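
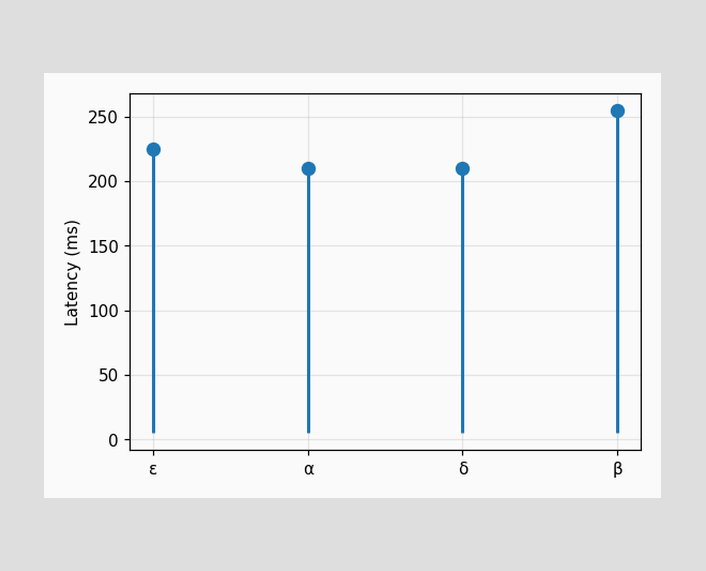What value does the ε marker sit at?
225ms

The ε marker sits at 225ms.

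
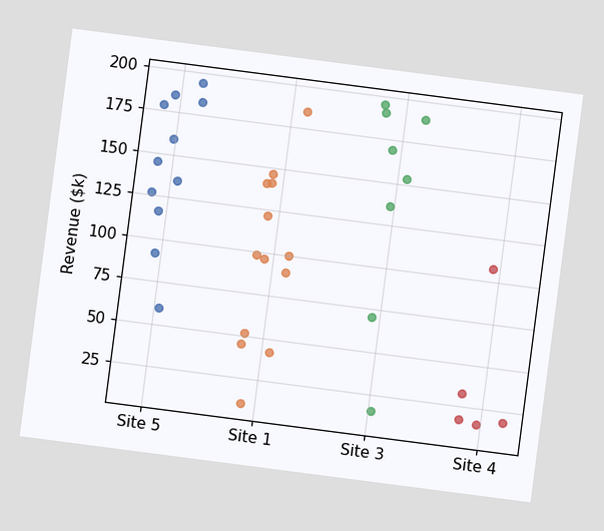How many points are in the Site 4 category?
The chart is tilted about 7° clockwise. Counting the markers in the Site 4 column gives 5.

5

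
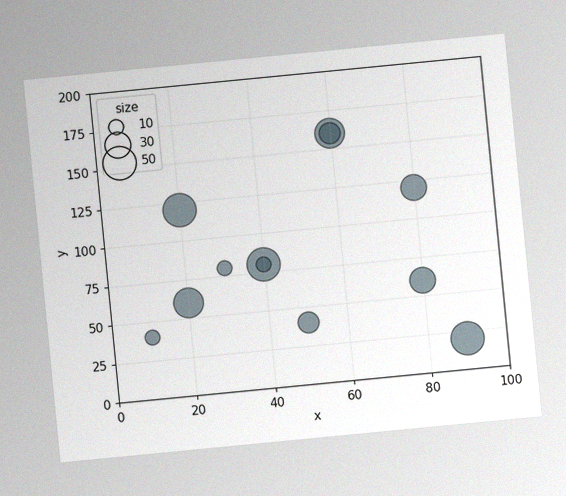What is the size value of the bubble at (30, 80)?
10

The chart is tilted about 6° counter-clockwise, with some photo noise. Matching the bubble at (30, 80) against the size legend gives 10.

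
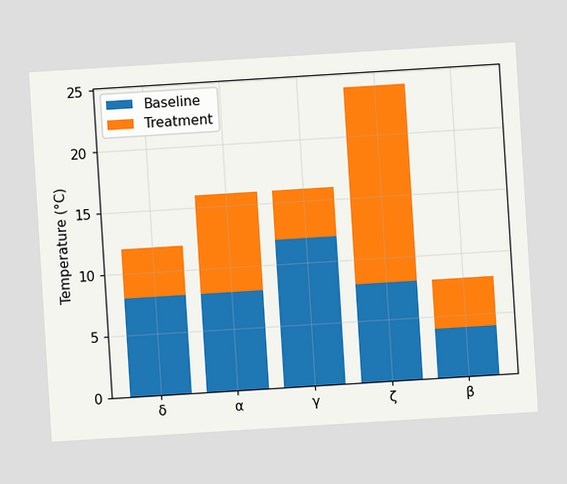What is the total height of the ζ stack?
24°C

The chart is tilted about 4° counter-clockwise. The ζ stack's top reaches 24°C on the y-axis.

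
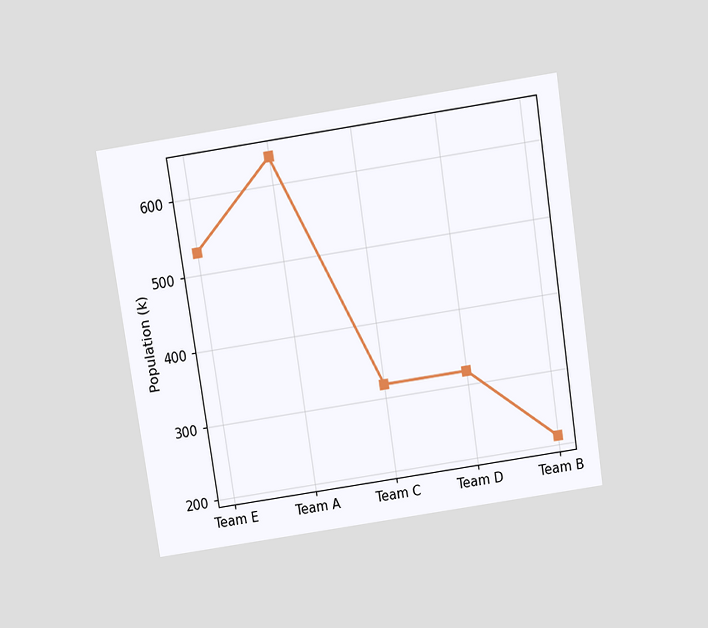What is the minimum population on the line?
212k

The chart is tilted about 9° counter-clockwise and viewed slightly from above. The lowest point is at Team B, and reading across to the y-axis gives 212k.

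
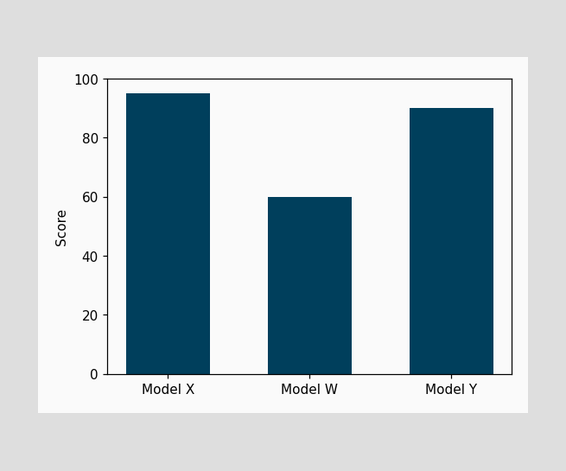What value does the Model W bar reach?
Reading along the chart's y-axis, the Model W bar reaches 60.

60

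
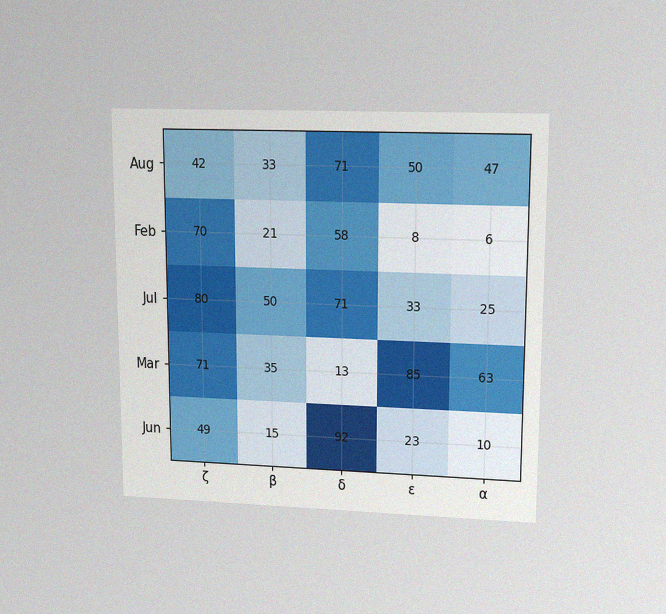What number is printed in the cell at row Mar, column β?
35

The chart is viewed at a slight angle, with some photo noise. The (Mar, β) cell reads 35.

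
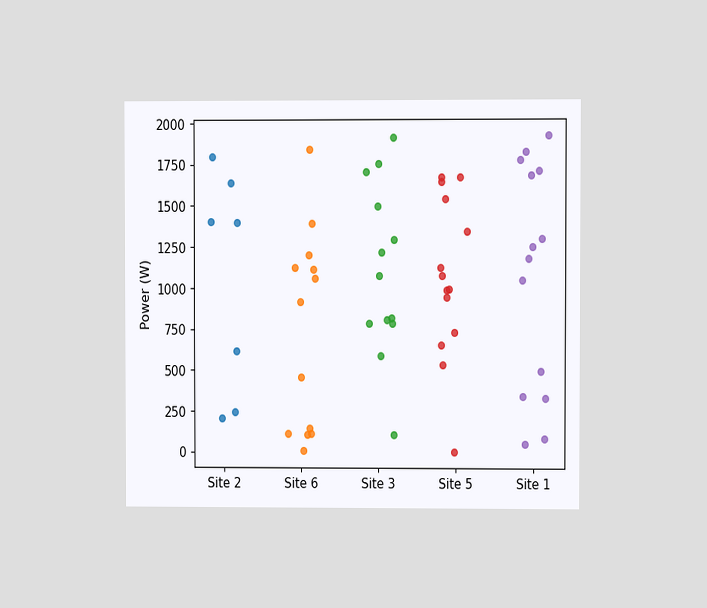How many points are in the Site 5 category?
14

The chart is viewed at a slight angle. Counting the markers in the Site 5 column gives 14.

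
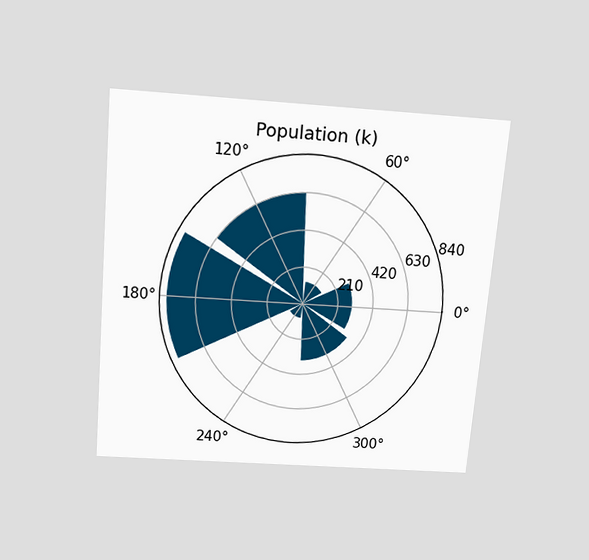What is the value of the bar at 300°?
The chart is tilted about 5° clockwise and viewed slightly from above. The bar at 300° reaches 336k on the radial axis.

336k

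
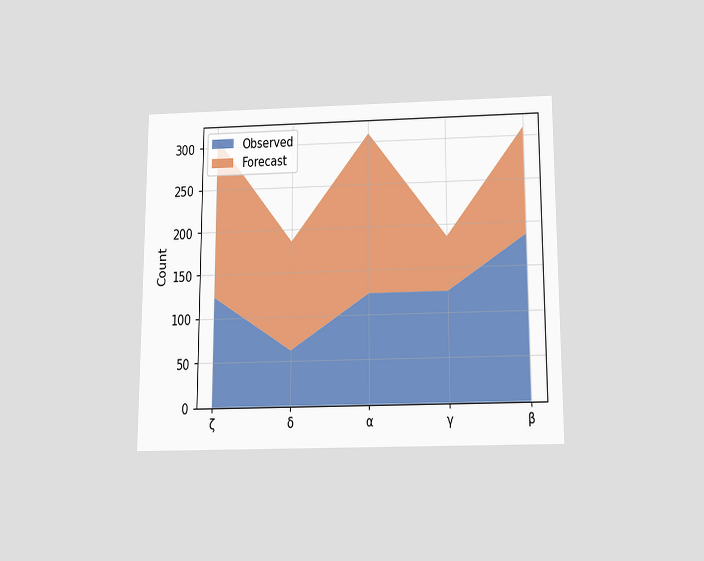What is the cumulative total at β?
310

The chart is viewed slightly from below. The stacked total at β reaches 310.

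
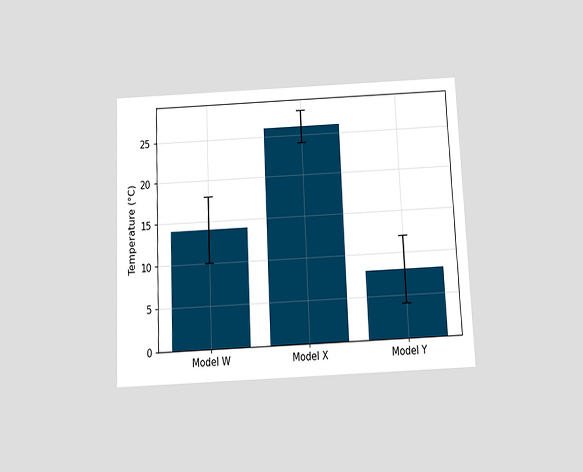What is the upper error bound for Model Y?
The chart is tilted about 3° counter-clockwise and viewed slightly from below. The Model Y bar's upper whisker reaches 12°C.

12°C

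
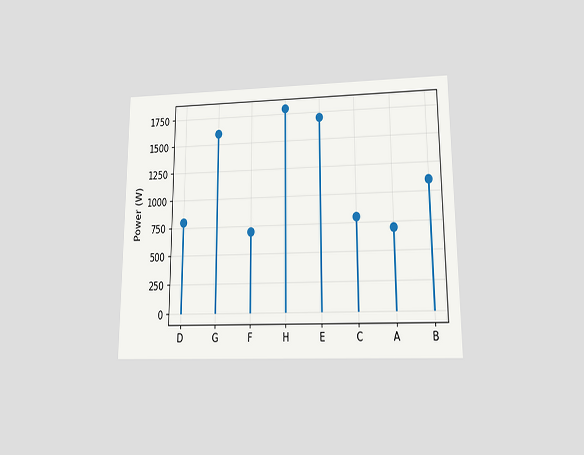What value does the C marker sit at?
The chart is viewed at a slight angle. The C marker sits at 800W.

800W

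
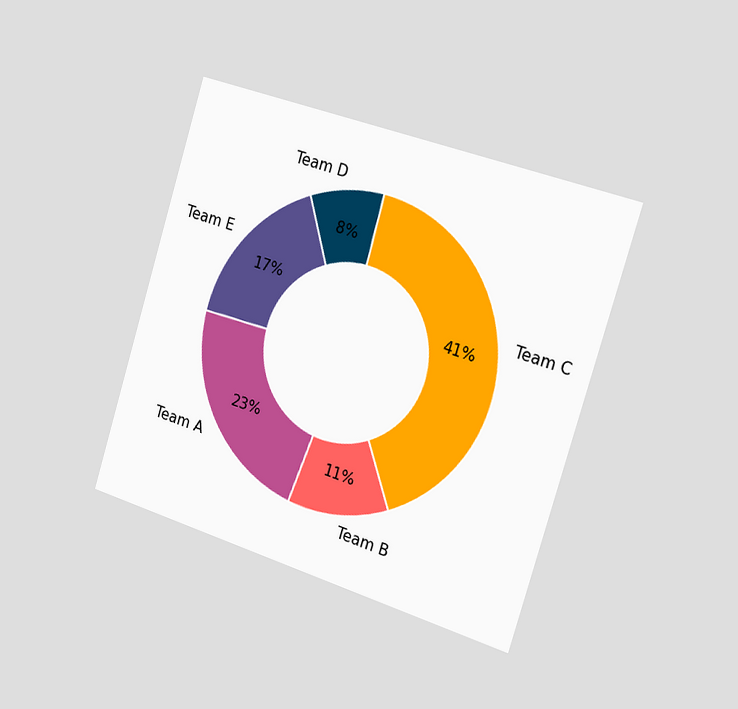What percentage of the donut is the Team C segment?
The chart is tilted about 17° clockwise and viewed slightly from the right. The Team C segment takes up 41% of the ring.

41%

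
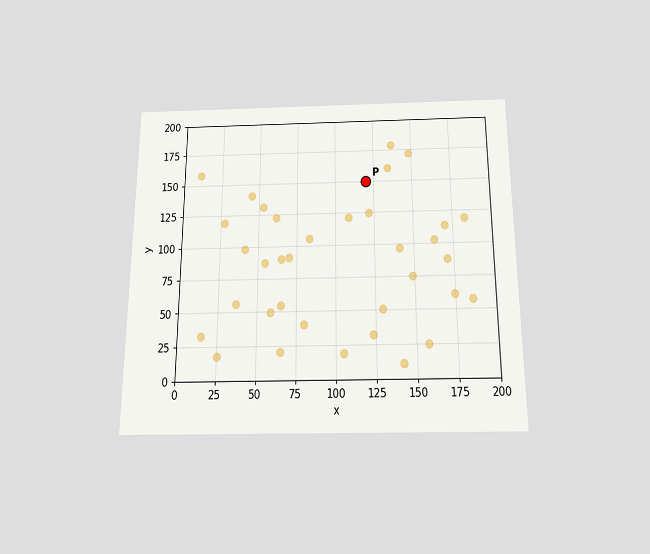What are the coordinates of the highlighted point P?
(120, 150)

The chart is viewed slightly from below. Following the gridlines from P to each axis, P sits at (120, 150).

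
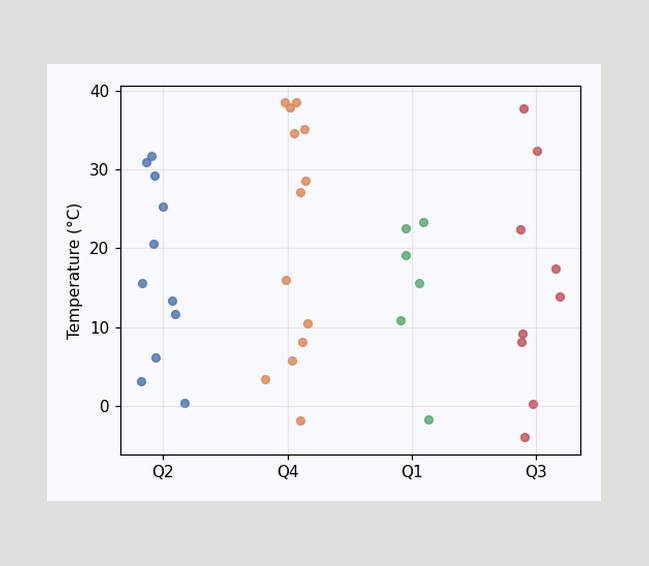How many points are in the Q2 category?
Counting the markers in the Q2 column gives 11.

11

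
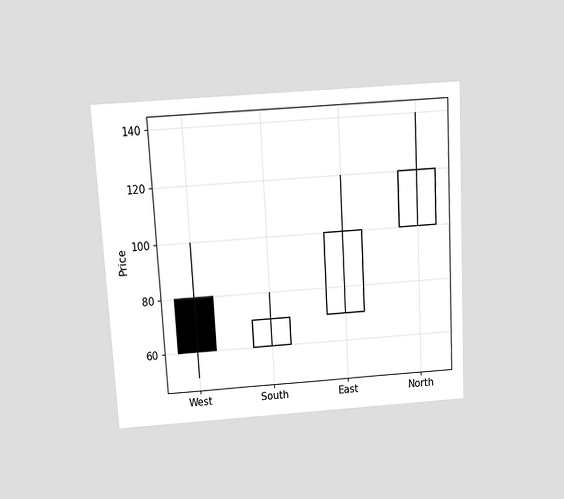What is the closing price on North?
The chart is tilted about 3° counter-clockwise and viewed slightly from above. The North candle closes at 120.

120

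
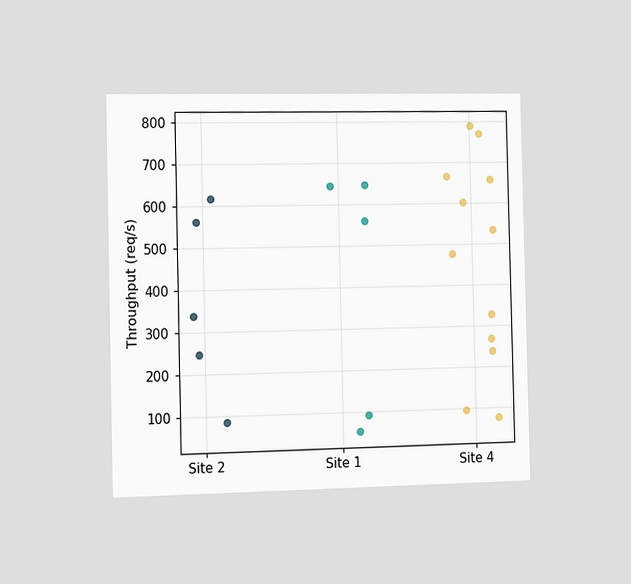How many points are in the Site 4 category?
The chart is viewed slightly from the left. Counting the markers in the Site 4 column gives 12.

12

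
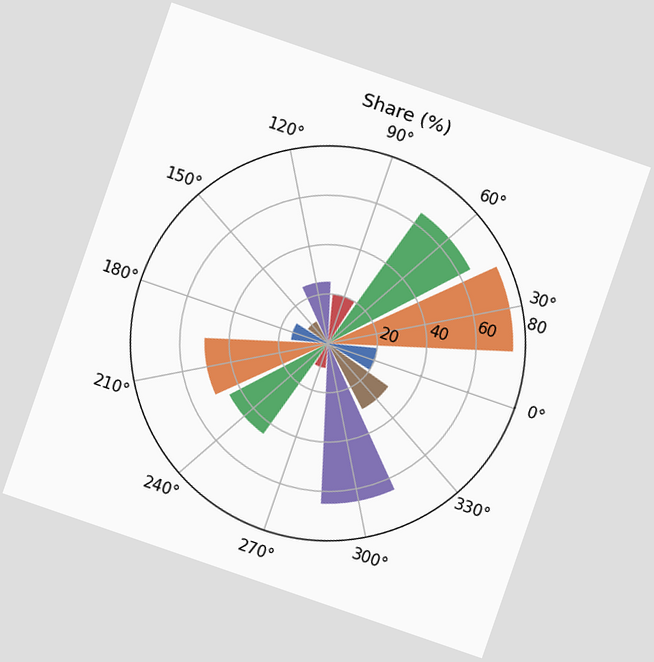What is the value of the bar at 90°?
20%

The chart is tilted about 19° clockwise. The bar at 90° reaches 20% on the radial axis.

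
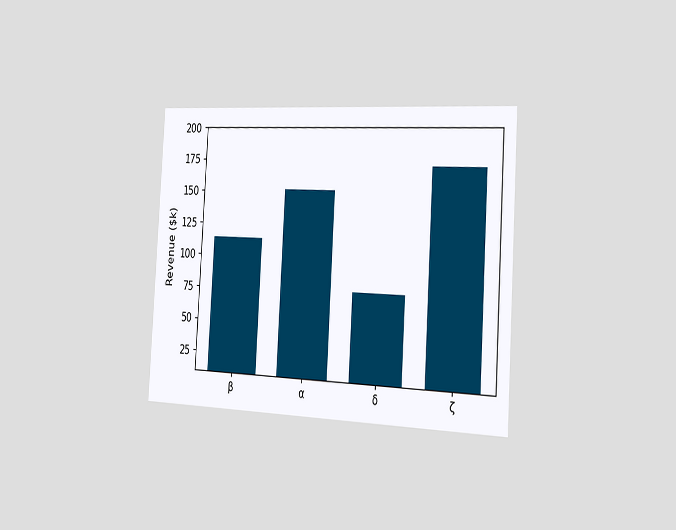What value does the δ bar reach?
$76k

The chart is tilted about 3° clockwise and viewed slightly from the right. Reading along the chart's y-axis, the δ bar reaches $76k.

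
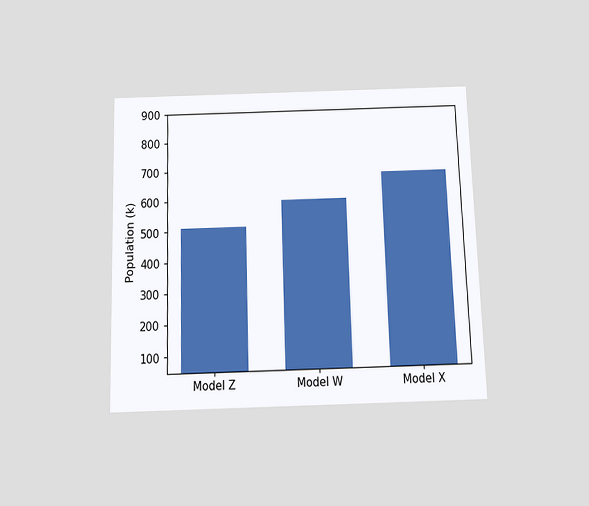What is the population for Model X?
680k

The chart is viewed slightly from below. Reading along the chart's y-axis, the Model X bar reaches 680k.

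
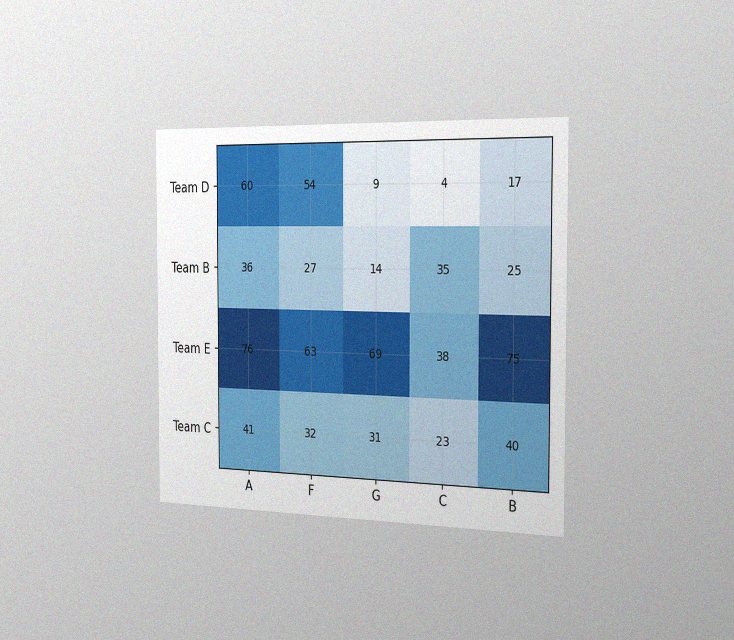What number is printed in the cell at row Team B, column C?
The chart is viewed slightly from the right, with some photo noise. The (Team B, C) cell reads 35.

35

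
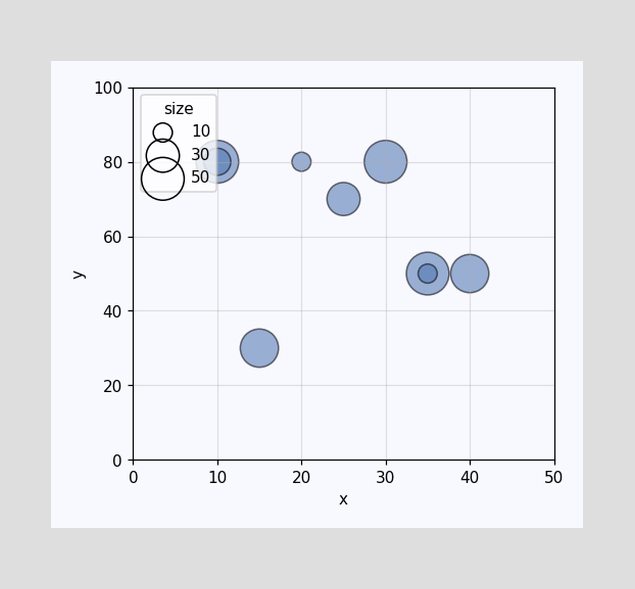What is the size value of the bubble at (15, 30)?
40

Matching the bubble at (15, 30) against the size legend gives 40.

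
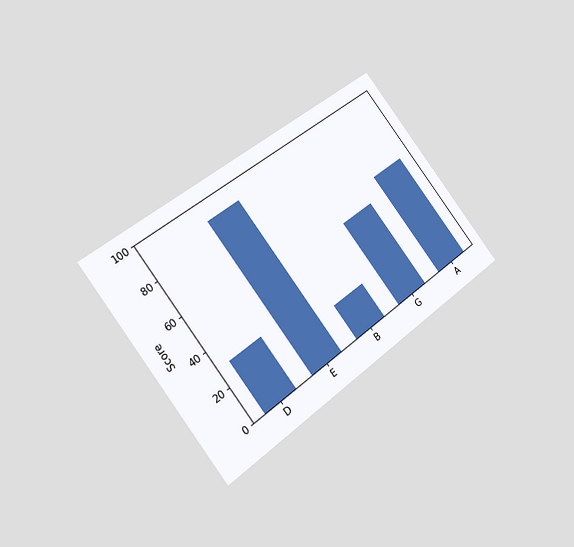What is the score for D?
The chart is tilted about 37° counter-clockwise and viewed at a slight angle. Reading along the chart's y-axis, the D bar reaches 30.

30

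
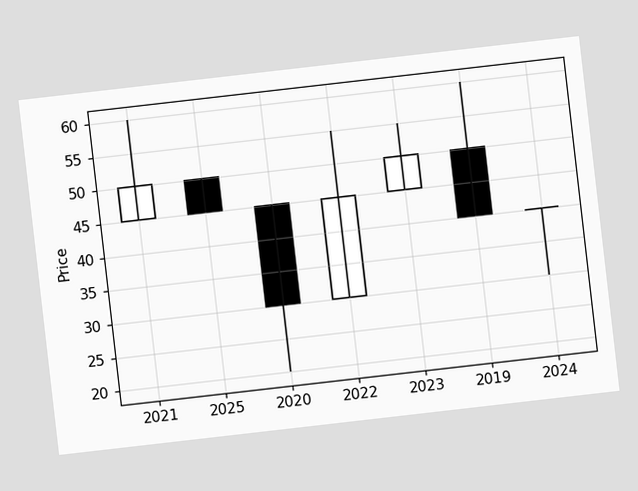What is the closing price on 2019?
The chart is tilted about 7° counter-clockwise. The 2019 candle closes at 40.

40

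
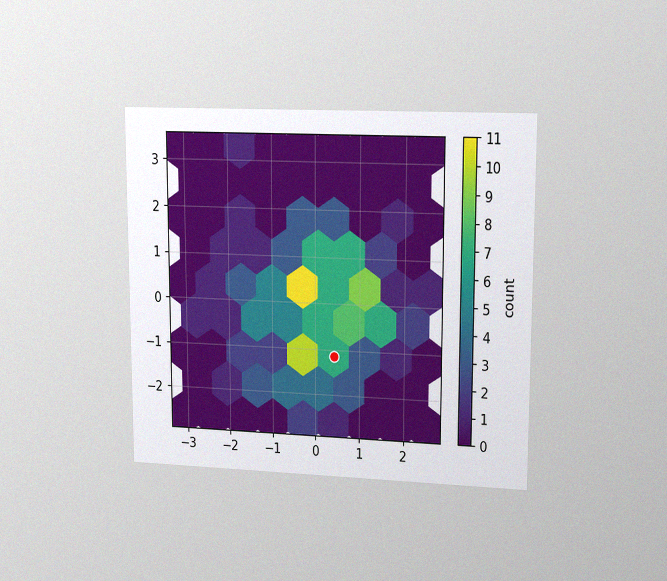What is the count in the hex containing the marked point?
7

The chart is viewed at a slight angle, with some photo noise. The marked hex reads 7 on the colorbar.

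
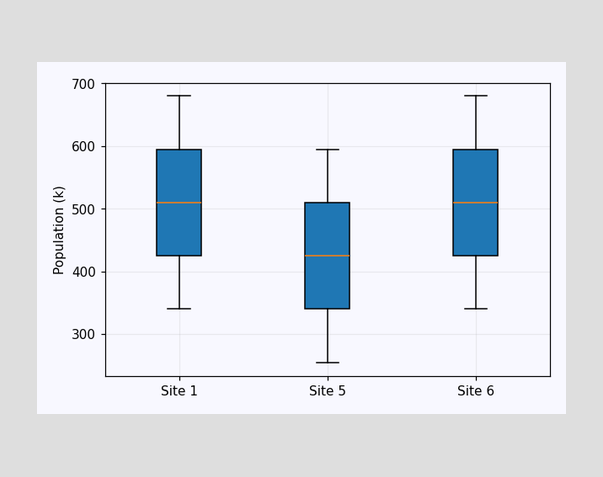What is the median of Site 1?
510k

The median line in the Site 1 box sits at 510k.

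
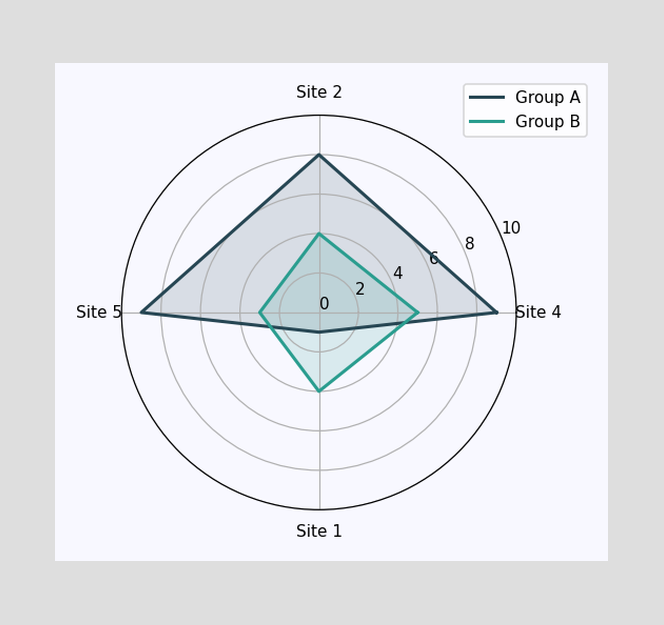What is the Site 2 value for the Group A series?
8

On the Site 2 axis, Group A reaches 8.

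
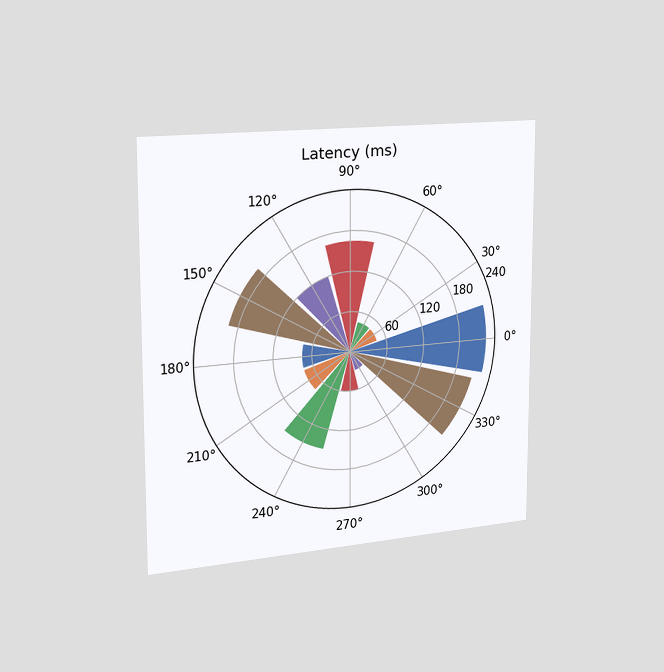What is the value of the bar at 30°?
45ms

The chart is viewed slightly from the left. The bar at 30° reaches 45ms on the radial axis.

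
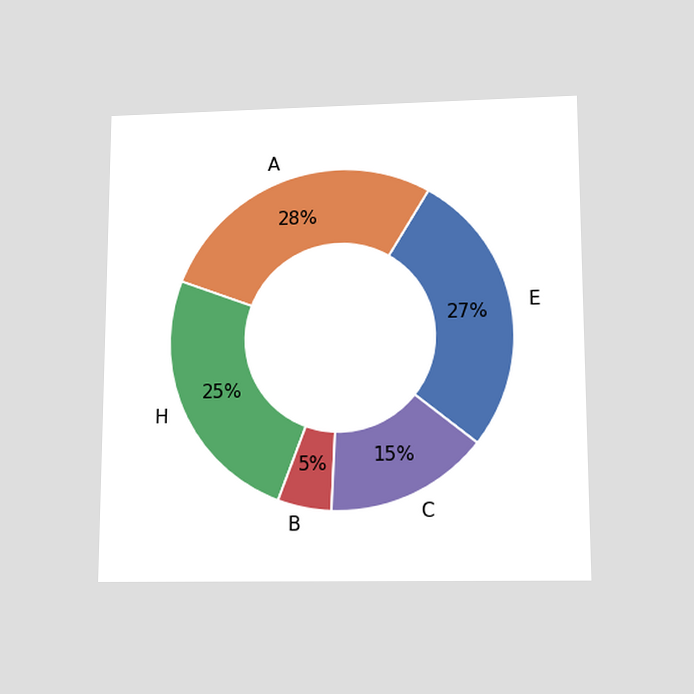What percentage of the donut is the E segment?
27%

The chart is viewed slightly from below. The E segment takes up 27% of the ring.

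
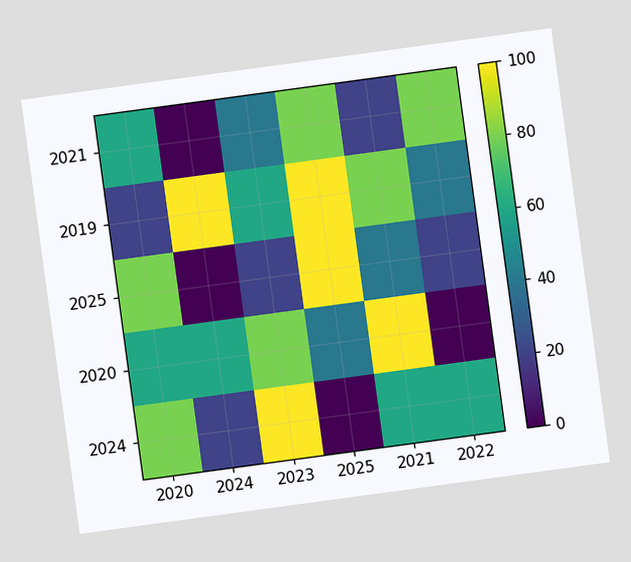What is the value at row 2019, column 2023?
The chart is tilted about 8° counter-clockwise. Matching cell (2019, 2023) against the colorbar gives 60.

60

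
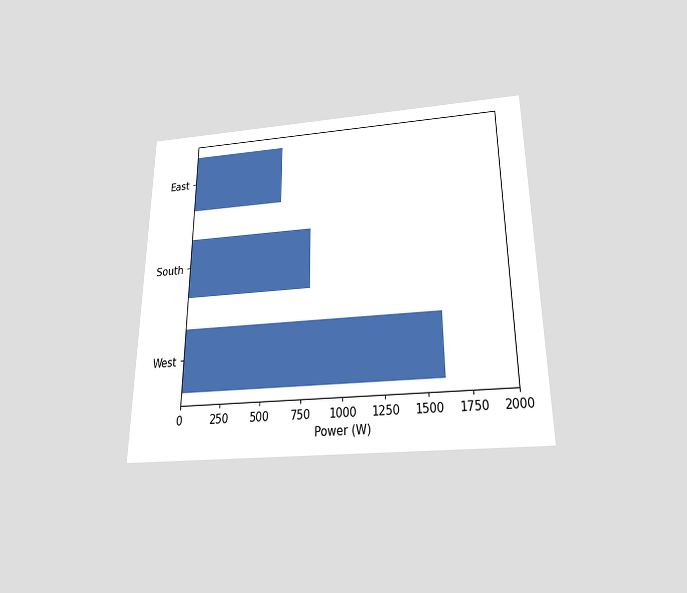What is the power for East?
600W

The chart is viewed slightly from below. Reading along the chart's x-axis, the East bar reaches 600W.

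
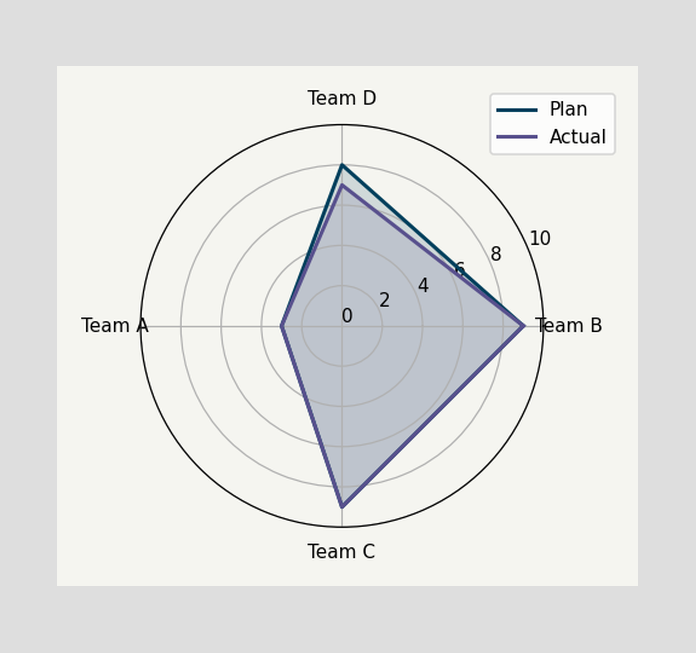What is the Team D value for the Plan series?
8

On the Team D axis, Plan reaches 8.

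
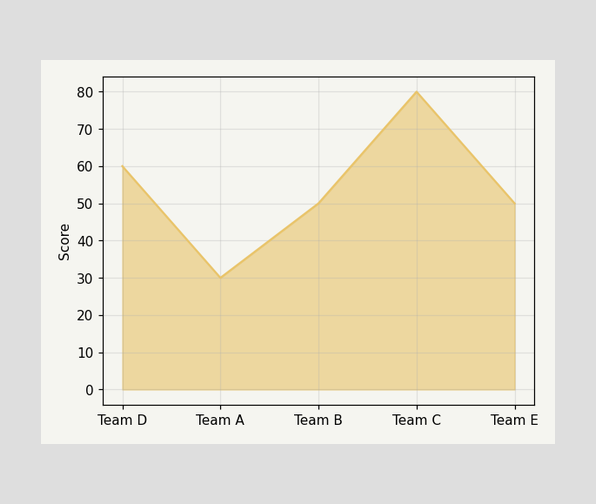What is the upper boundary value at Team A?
At Team A the upper boundary is at 30.

30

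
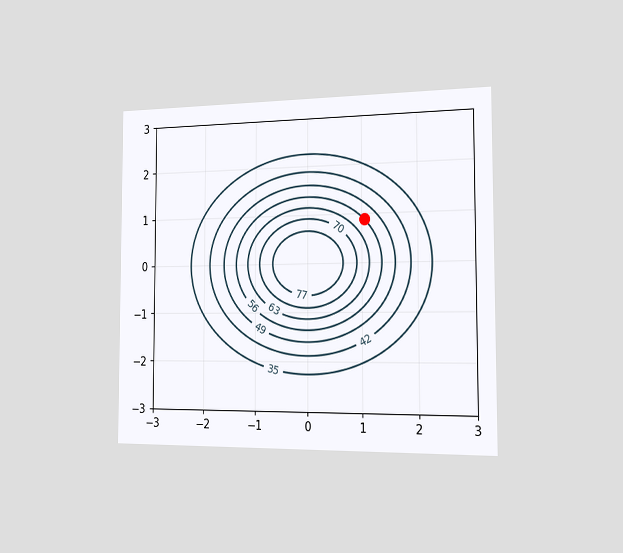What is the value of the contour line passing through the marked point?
56

The chart is viewed slightly from the right. The marked point sits on the contour labelled 56.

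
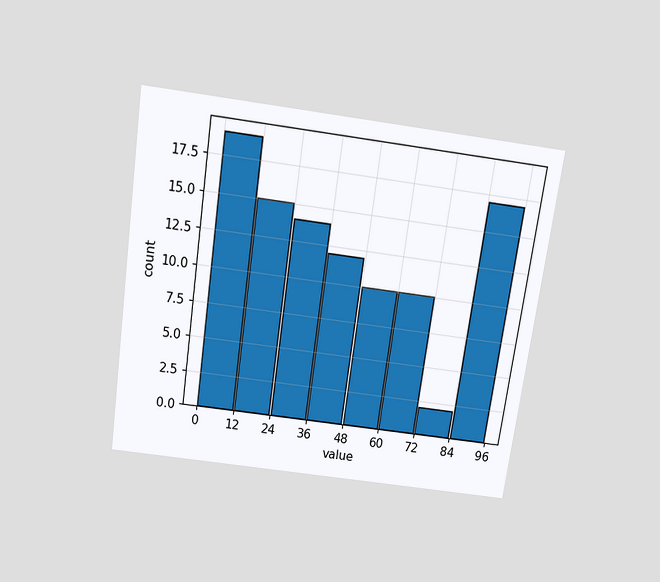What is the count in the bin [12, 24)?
15

The chart is tilted about 8° clockwise and viewed slightly from above. The [12, 24) bin has height 15.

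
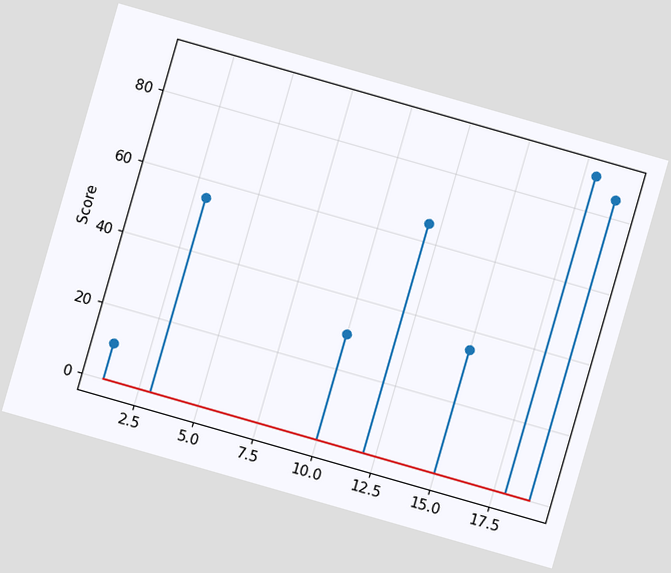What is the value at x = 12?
65

The chart is tilted about 16° clockwise. The stem at x=12 reaches 65.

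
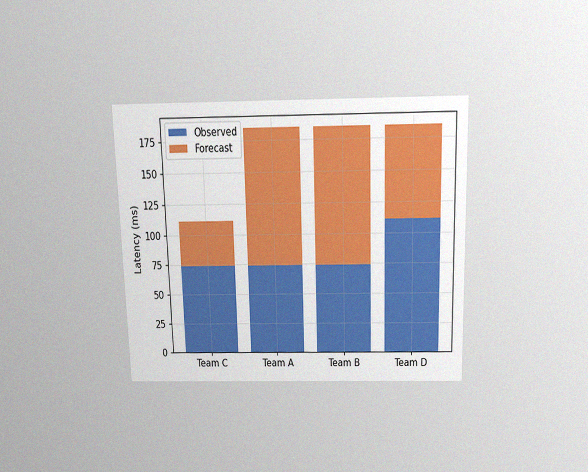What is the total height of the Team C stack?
111ms

The chart is viewed slightly from above, with some photo noise. The Team C stack's top reaches 111ms on the y-axis.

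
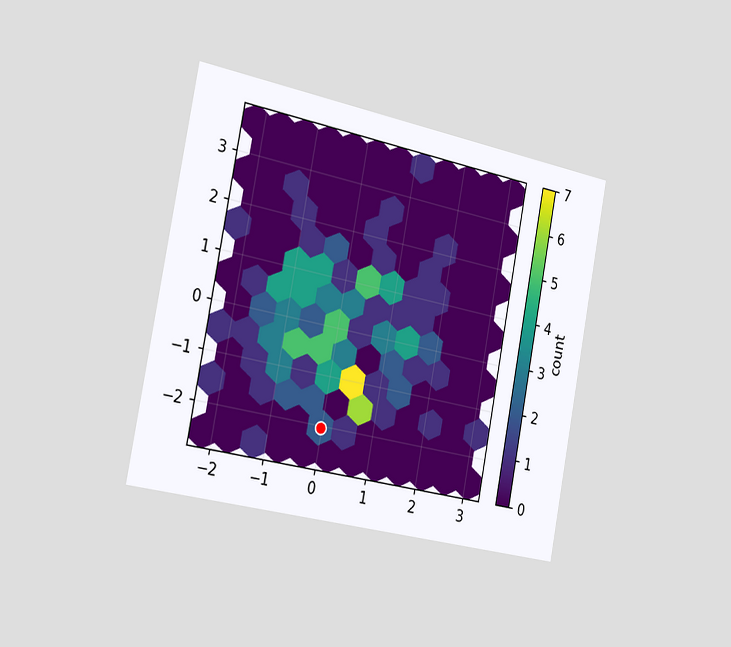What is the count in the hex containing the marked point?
2

The chart is tilted about 11° clockwise and viewed slightly from the left. The marked hex reads 2 on the colorbar.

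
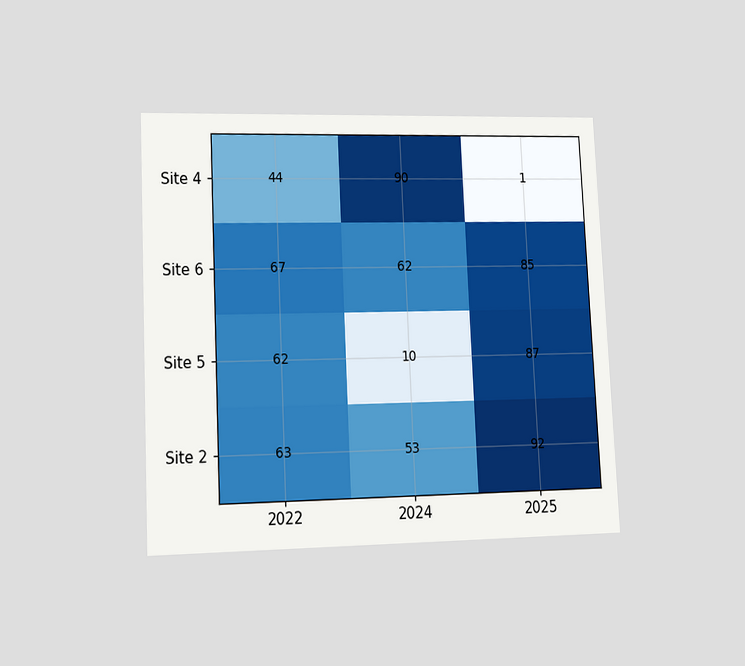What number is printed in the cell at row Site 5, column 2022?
62

The chart is tilted about 3° counter-clockwise and viewed at a slight angle. The (Site 5, 2022) cell reads 62.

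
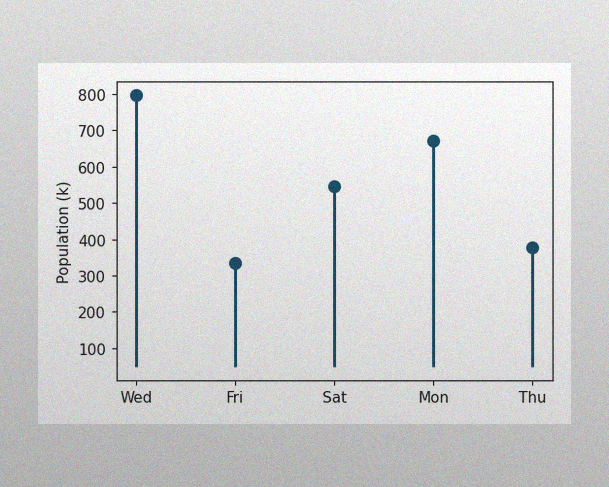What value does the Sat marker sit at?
The image has some photo noise and uneven lighting. The Sat marker sits at 546k.

546k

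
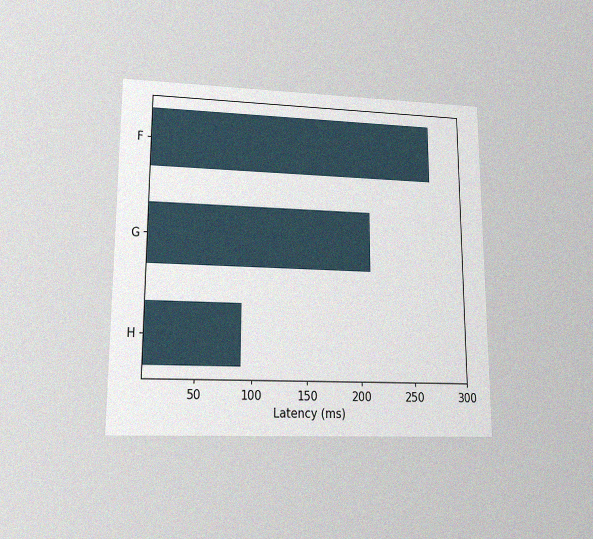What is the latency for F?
270ms

The chart is viewed at a slight angle, with some photo noise. Reading along the chart's x-axis, the F bar reaches 270ms.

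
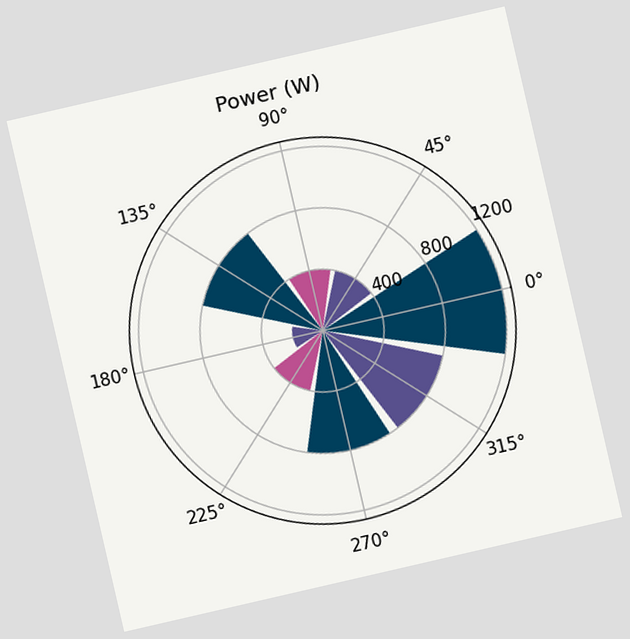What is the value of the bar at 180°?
The chart is tilted about 13° counter-clockwise. The bar at 180° reaches 200W on the radial axis.

200W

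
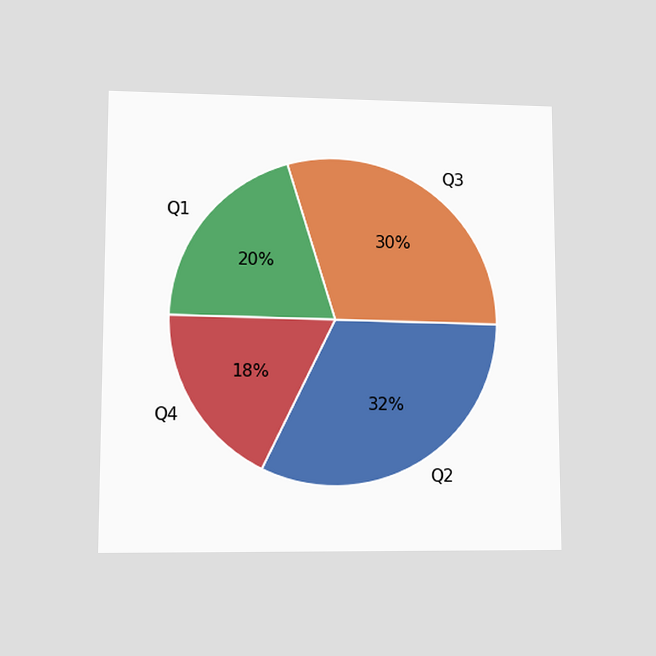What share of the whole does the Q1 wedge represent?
The chart is viewed at a slight angle. The Q1 slice takes up 20% of the pie.

20%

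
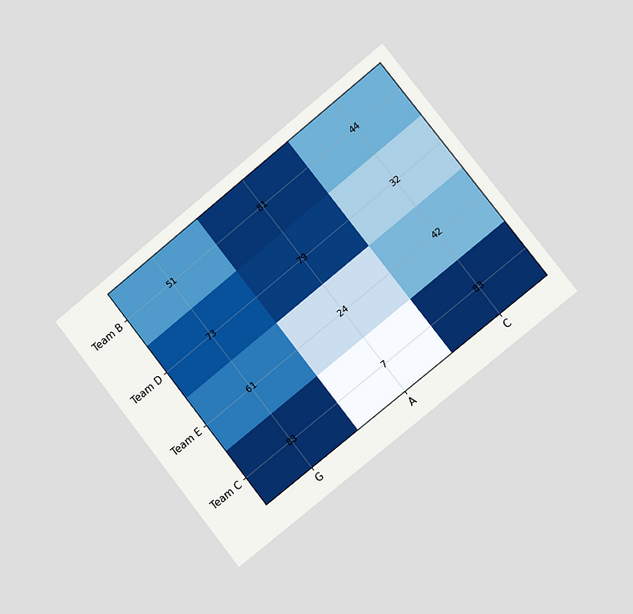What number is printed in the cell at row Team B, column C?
44

The chart is tilted about 39° counter-clockwise and viewed slightly from the right. The (Team B, C) cell reads 44.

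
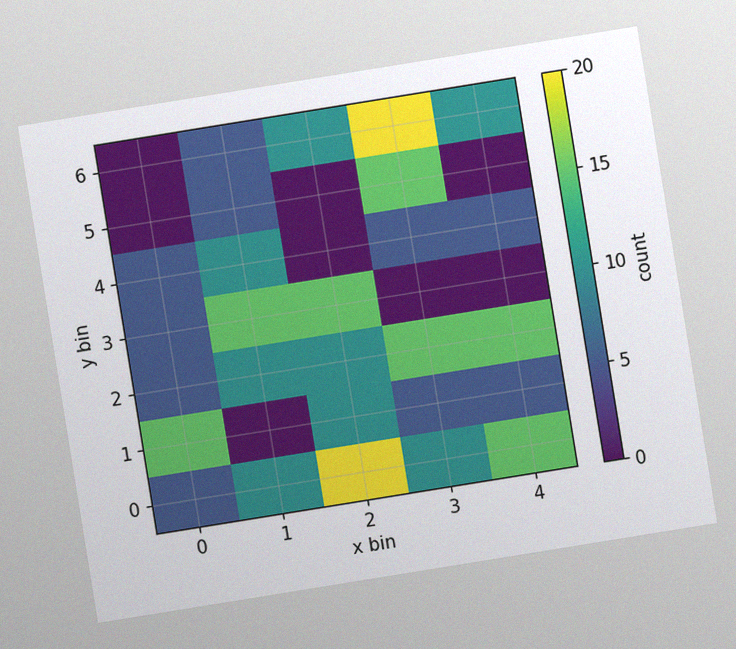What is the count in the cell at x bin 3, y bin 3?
The chart is tilted about 9° counter-clockwise, with some photo noise. Matching the cell (3, 3) against the colorbar gives 0.

0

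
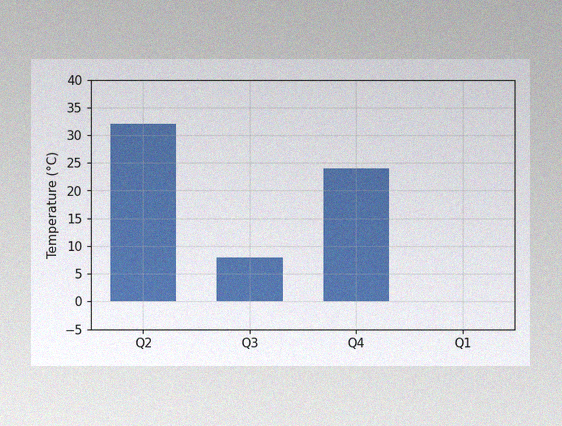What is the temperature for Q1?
The image has some photo noise and uneven lighting. Reading along the chart's y-axis, the Q1 bar reaches 0°C.

0°C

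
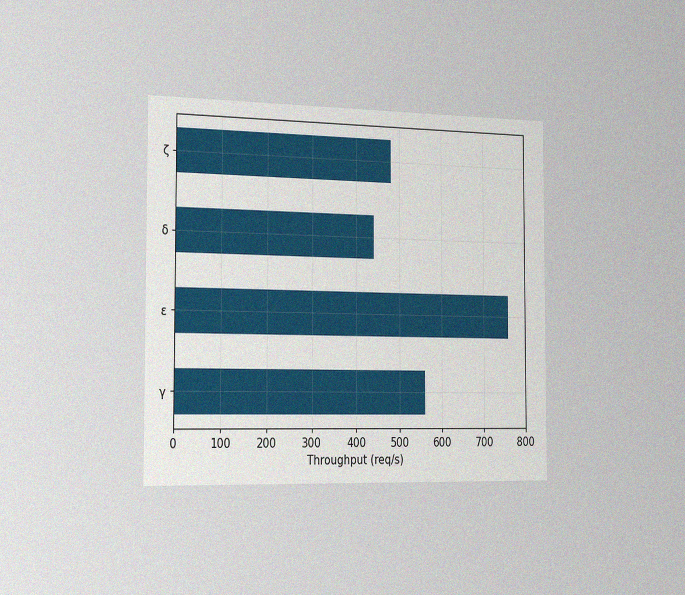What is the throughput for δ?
440req/s

The chart is viewed slightly from the left, with some photo noise. Reading along the chart's x-axis, the δ bar reaches 440req/s.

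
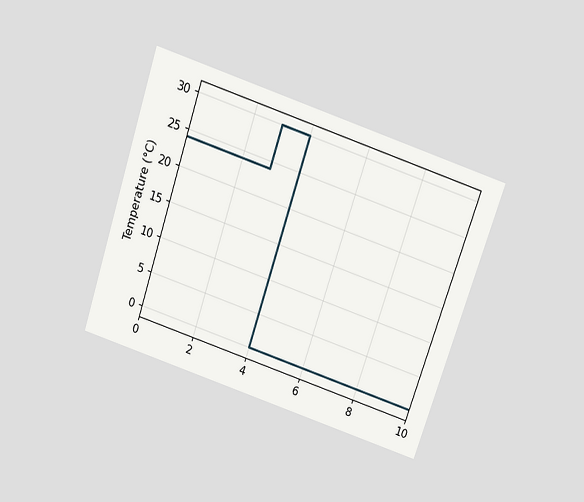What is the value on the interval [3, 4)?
The chart is tilted about 18° clockwise and viewed slightly from above. On [3, 4) the step sits at 30°C.

30°C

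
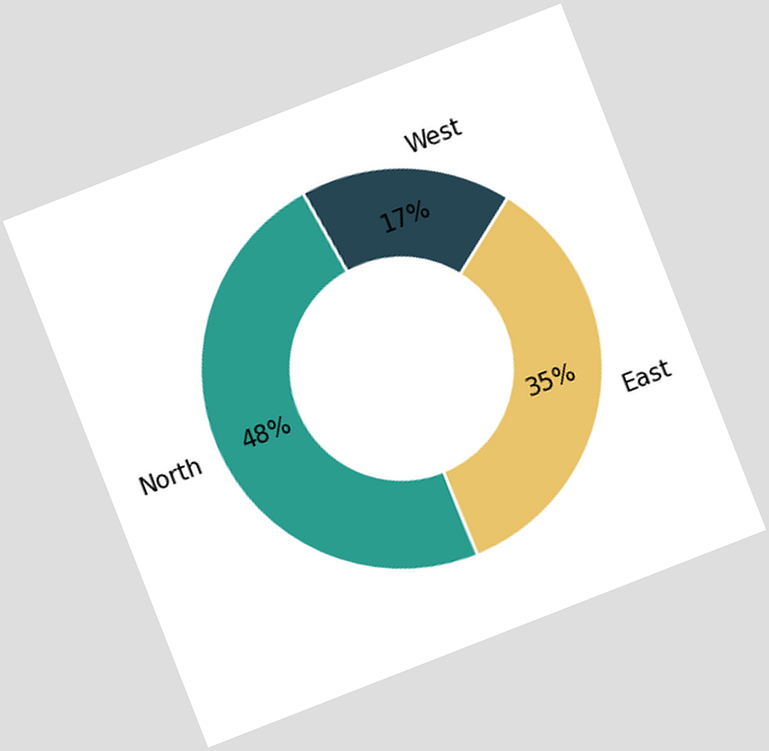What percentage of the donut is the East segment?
35%

The chart is tilted about 21° counter-clockwise. The East segment takes up 35% of the ring.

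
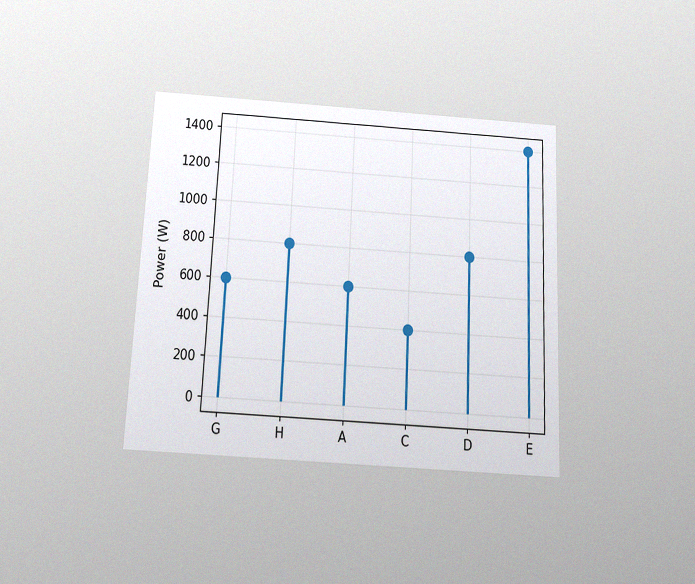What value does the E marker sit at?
1400W

The chart is tilted about 3° clockwise and viewed slightly from below, with some photo noise. The E marker sits at 1400W.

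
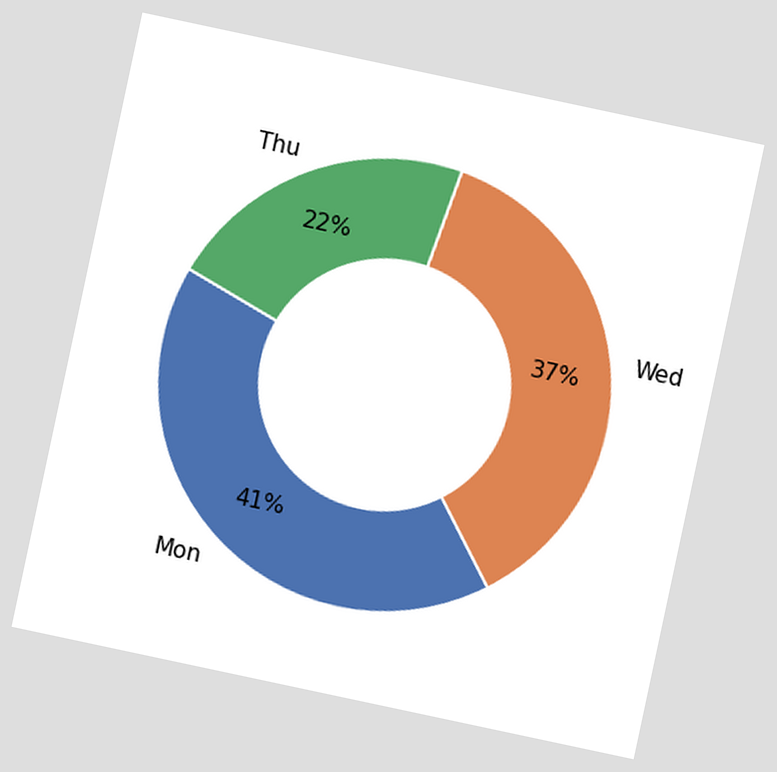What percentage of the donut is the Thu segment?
22%

The chart is tilted about 12° clockwise. The Thu segment takes up 22% of the ring.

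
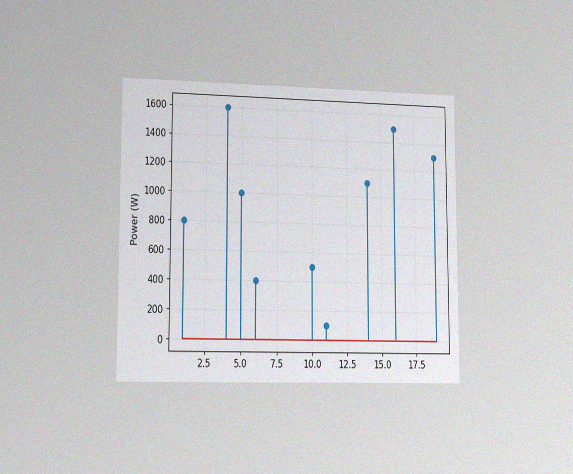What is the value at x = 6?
400W

The chart is viewed slightly from the left, with some photo noise. The stem at x=6 reaches 400W.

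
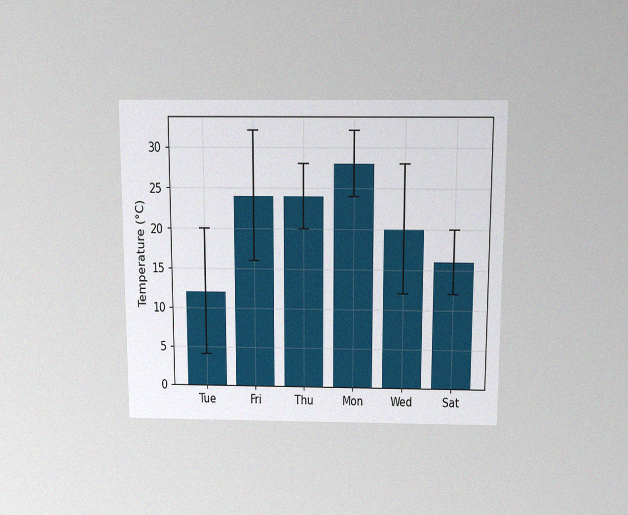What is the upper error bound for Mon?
The chart is viewed slightly from above, with some photo noise. The Mon bar's upper whisker reaches 32°C.

32°C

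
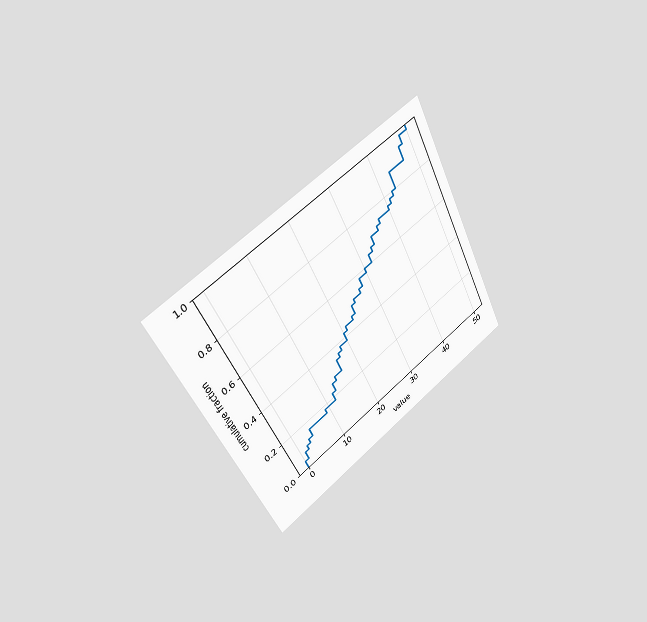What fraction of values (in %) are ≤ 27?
54%

The chart is tilted about 27° counter-clockwise and viewed slightly from the left. At x=27 the ECDF step is at 54%.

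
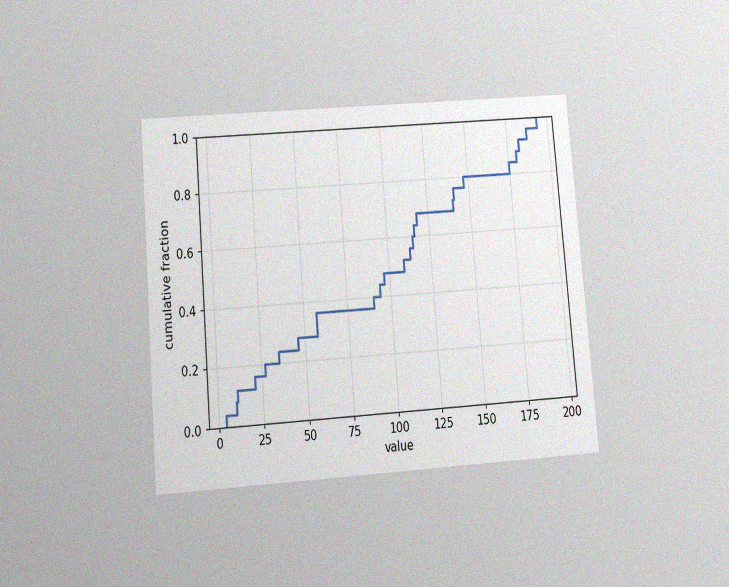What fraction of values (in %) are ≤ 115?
60%

The chart is tilted about 5° counter-clockwise and viewed slightly from below, with some photo noise. At x=115 the ECDF step is at 60%.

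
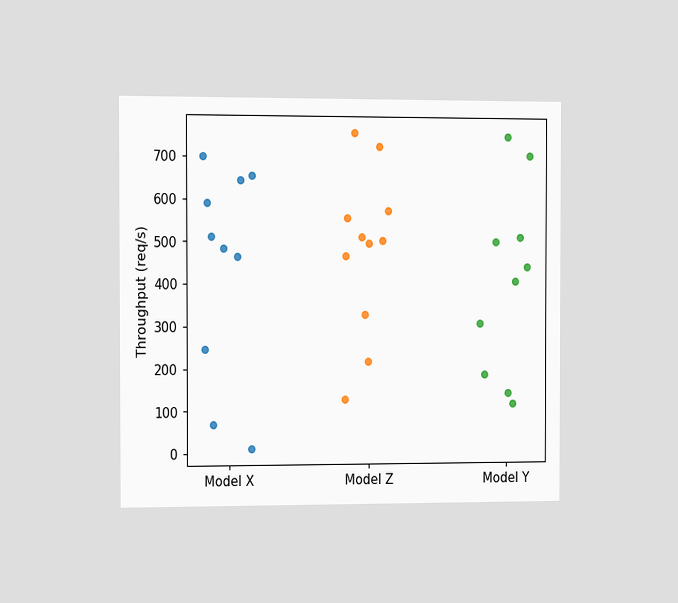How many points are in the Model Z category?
The chart is viewed at a slight angle. Counting the markers in the Model Z column gives 11.

11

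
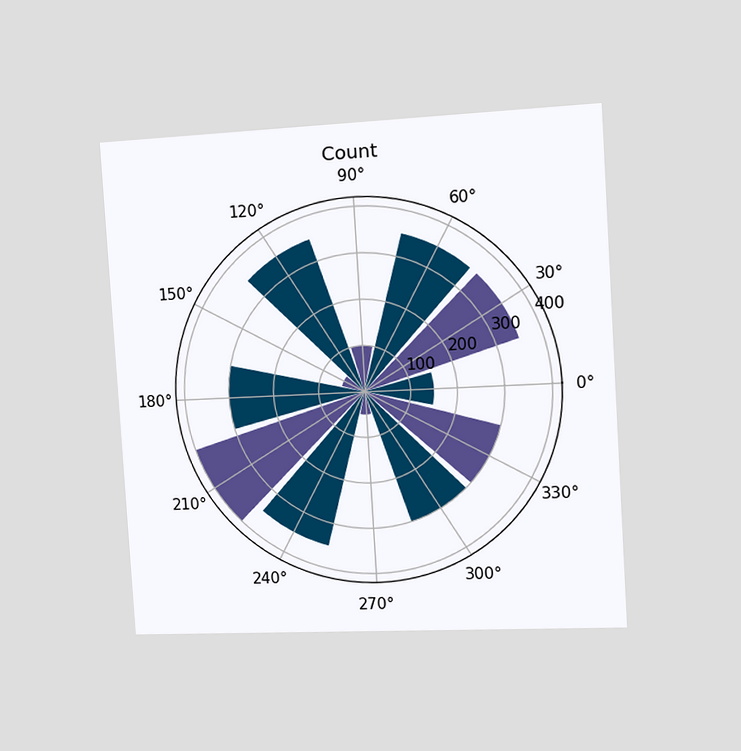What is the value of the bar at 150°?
50

The chart is tilted about 4° counter-clockwise and viewed slightly from the right. The bar at 150° reaches 50 on the radial axis.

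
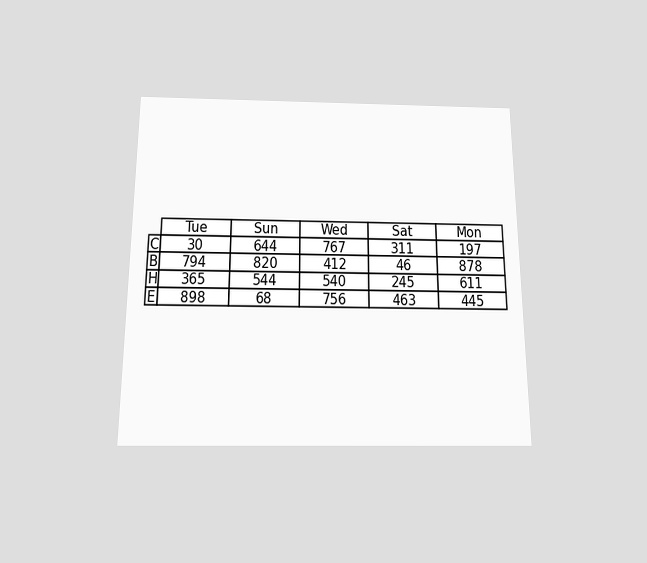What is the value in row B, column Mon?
878

The chart is viewed slightly from below. The (B, Mon) cell reads 878.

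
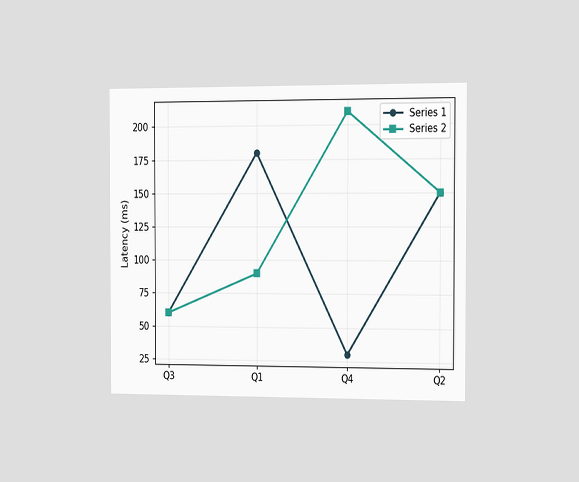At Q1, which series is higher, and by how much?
Series 1, by 90ms

The chart is viewed slightly from the right. At Q1, Series 1 sits above the other line by 90ms.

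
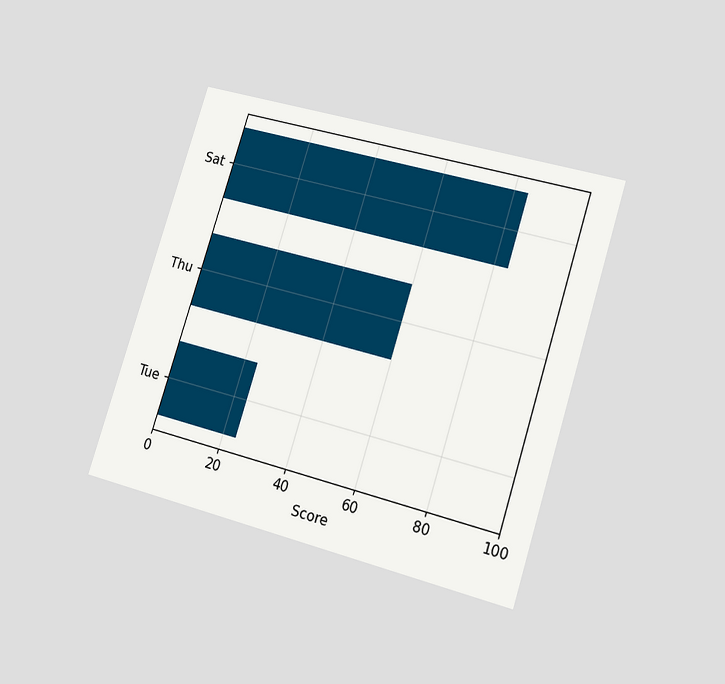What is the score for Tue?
The chart is tilted about 17° clockwise and viewed at a slight angle. Reading along the chart's x-axis, the Tue bar reaches 24.

24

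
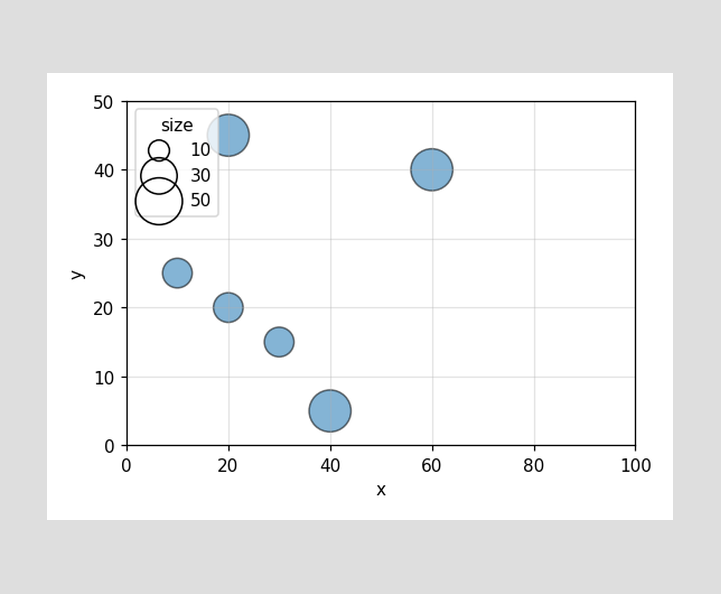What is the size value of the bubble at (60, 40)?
40

Matching the bubble at (60, 40) against the size legend gives 40.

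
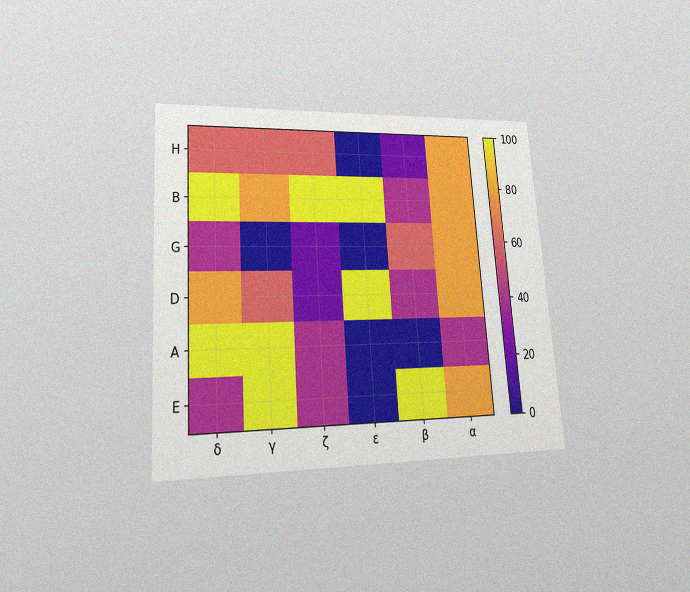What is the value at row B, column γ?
The chart is tilted about 4° counter-clockwise and viewed at a slight angle, with some photo noise. Matching cell (B, γ) against the colorbar gives 80.

80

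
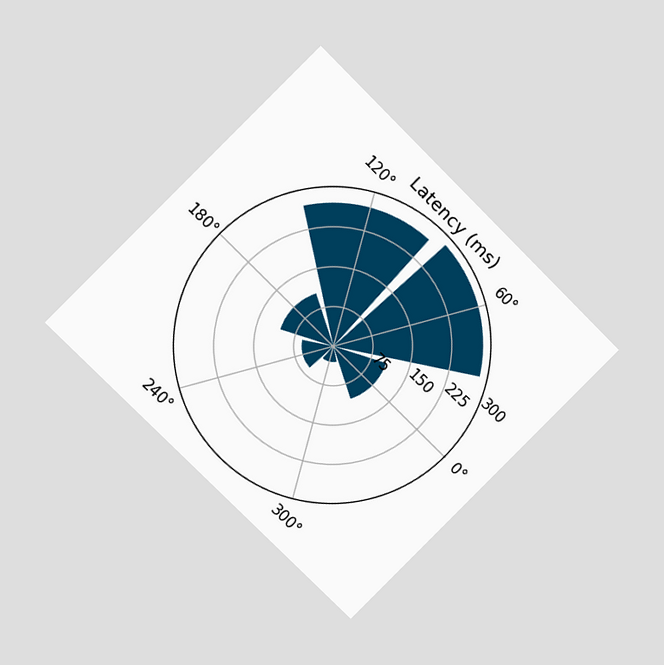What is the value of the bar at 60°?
The chart is tilted about 45° clockwise and viewed at a slight angle. The bar at 60° reaches 285ms on the radial axis.

285ms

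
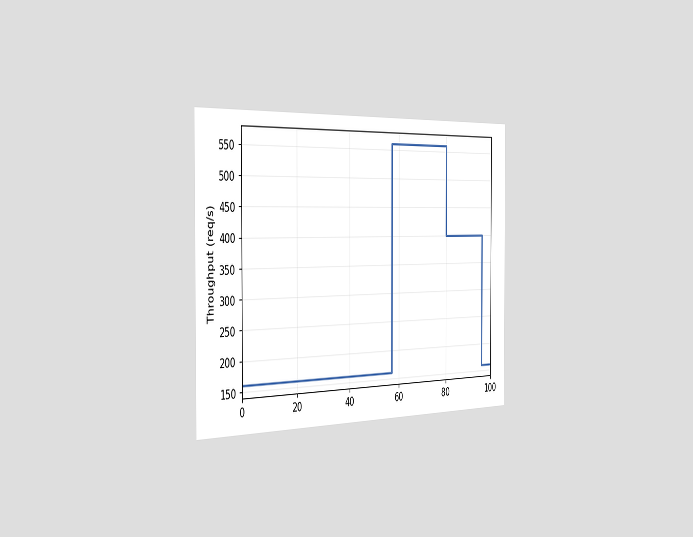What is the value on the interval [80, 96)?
400req/s

The chart is viewed slightly from the left. On [80, 96) the step sits at 400req/s.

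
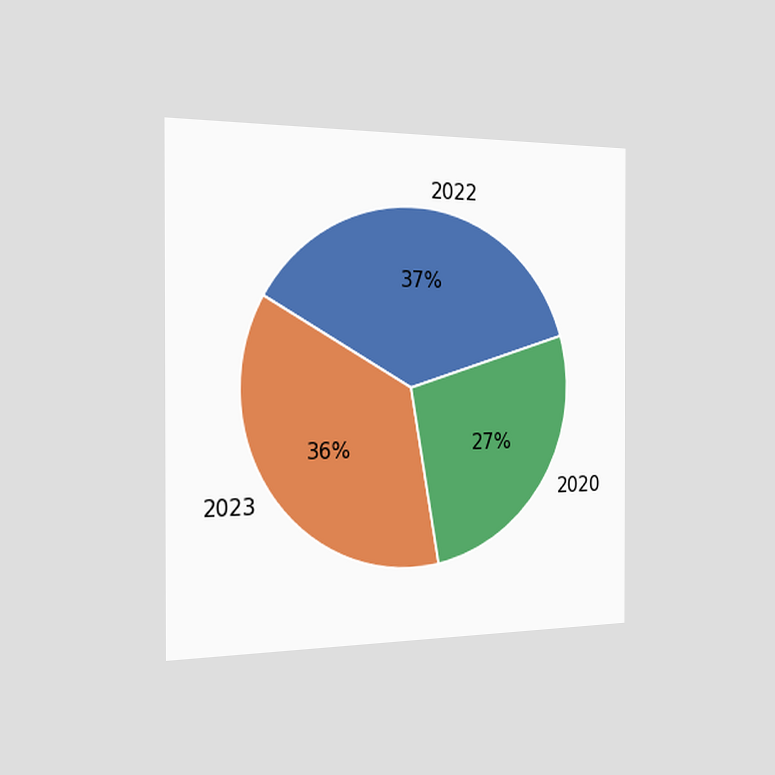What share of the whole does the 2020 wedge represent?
27%

The chart is viewed slightly from the left. The 2020 slice takes up 27% of the pie.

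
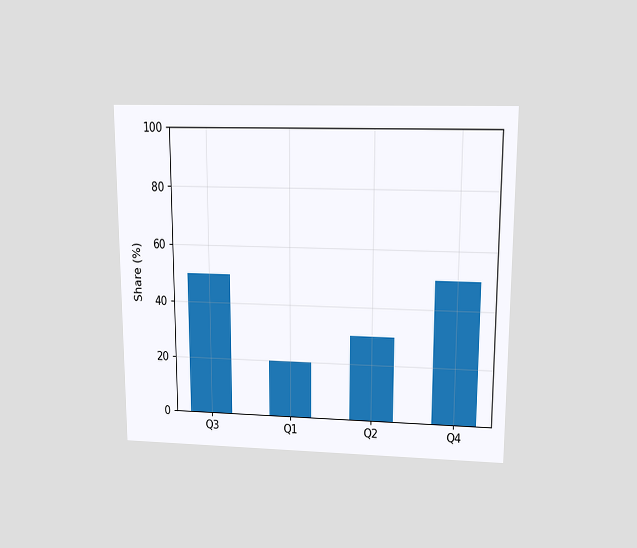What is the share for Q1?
The chart is viewed at a slight angle. Reading along the chart's y-axis, the Q1 bar reaches 20%.

20%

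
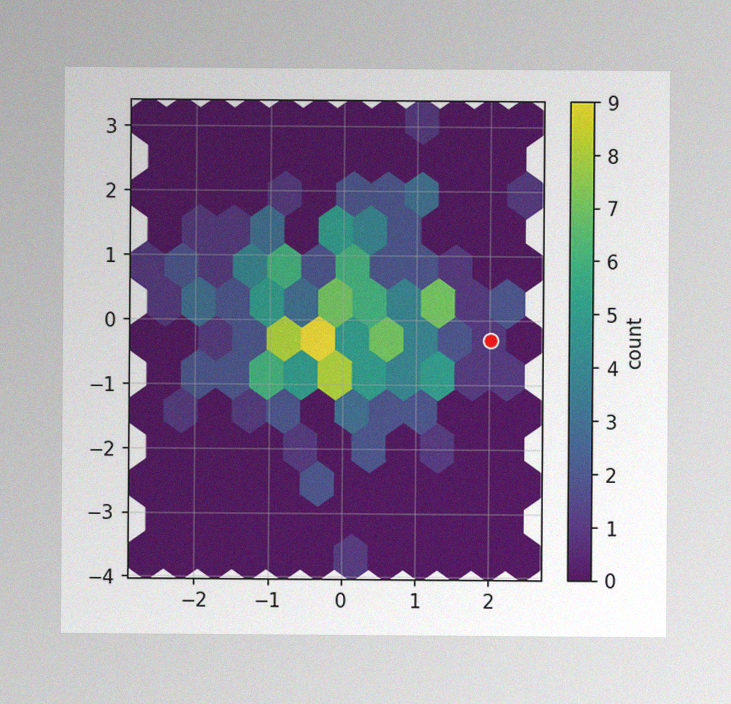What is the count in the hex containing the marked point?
The image has some photo noise and uneven lighting. The marked hex reads 1 on the colorbar.

1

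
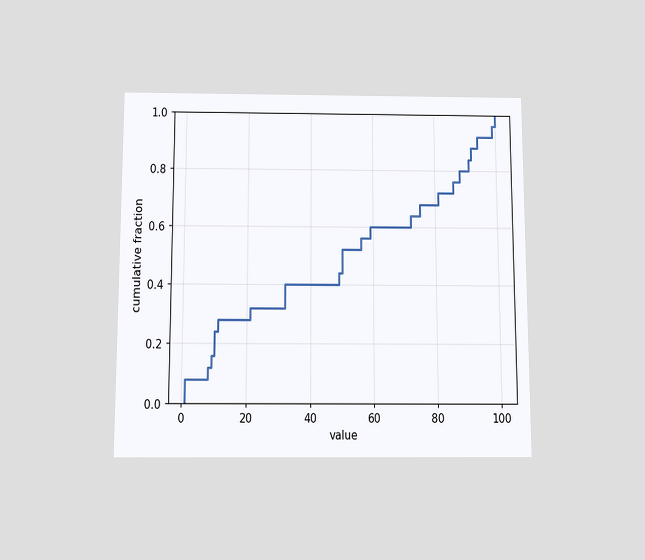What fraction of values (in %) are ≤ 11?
28%

The chart is viewed slightly from below. At x=11 the ECDF step is at 28%.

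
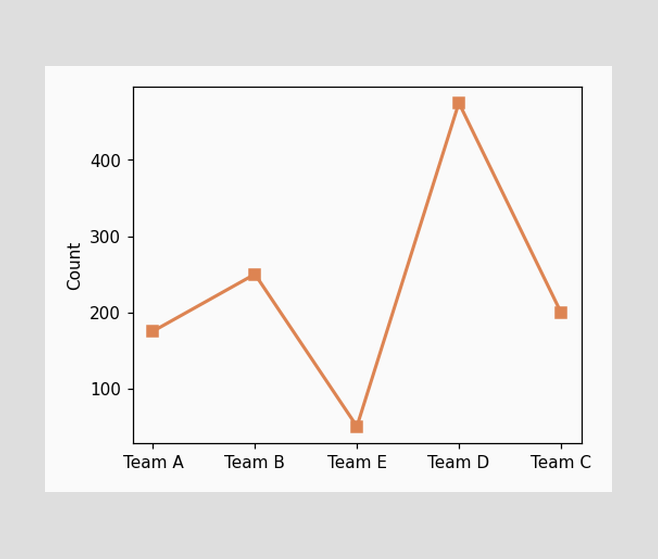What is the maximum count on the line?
475

The highest point is at Team D, and reading across to the y-axis gives 475.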